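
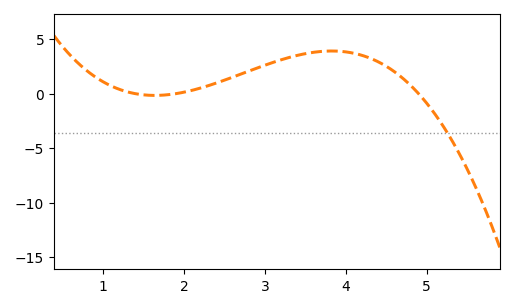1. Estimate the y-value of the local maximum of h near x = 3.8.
4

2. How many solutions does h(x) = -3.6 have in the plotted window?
1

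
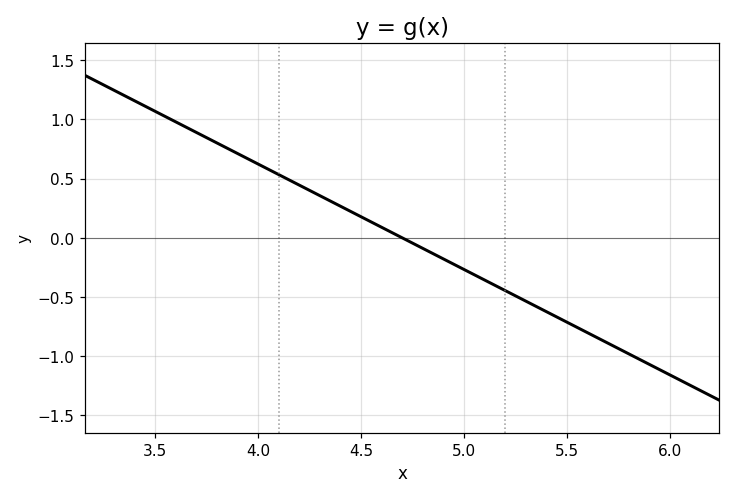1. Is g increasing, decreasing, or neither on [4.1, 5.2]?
decreasing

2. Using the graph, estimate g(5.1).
-0.35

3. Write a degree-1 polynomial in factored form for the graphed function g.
y = -0.89(x - 4.7)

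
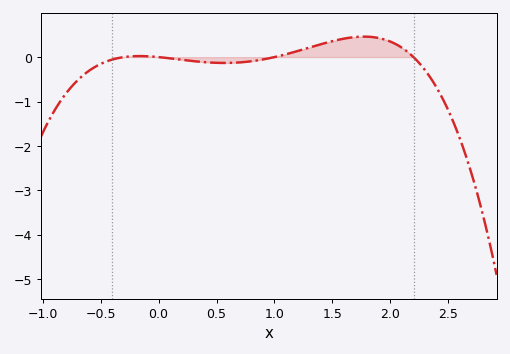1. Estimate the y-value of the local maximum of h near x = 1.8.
0.5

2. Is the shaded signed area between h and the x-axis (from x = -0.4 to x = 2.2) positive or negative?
positive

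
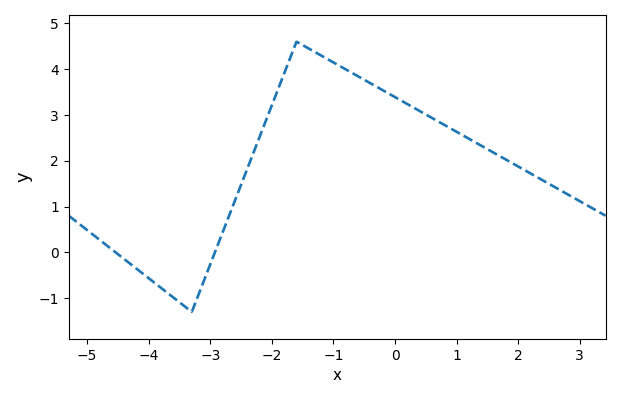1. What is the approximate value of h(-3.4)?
-1.19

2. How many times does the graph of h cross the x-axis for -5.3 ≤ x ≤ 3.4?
2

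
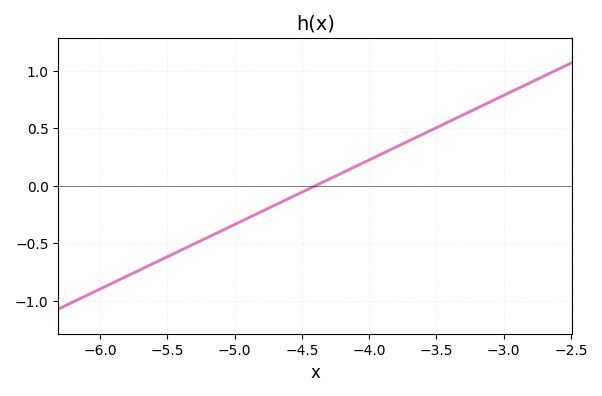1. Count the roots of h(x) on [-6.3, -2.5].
1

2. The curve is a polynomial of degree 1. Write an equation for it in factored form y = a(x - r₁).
y = 0.56(x + 4.4)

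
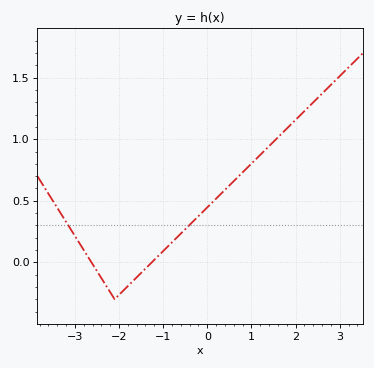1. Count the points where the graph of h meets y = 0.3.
2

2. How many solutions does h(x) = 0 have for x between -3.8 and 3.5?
2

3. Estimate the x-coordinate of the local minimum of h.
-2.1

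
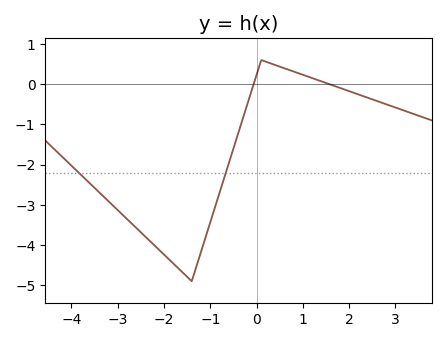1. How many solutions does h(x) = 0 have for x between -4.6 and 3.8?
2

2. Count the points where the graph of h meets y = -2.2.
2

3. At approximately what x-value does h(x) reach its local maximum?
0.103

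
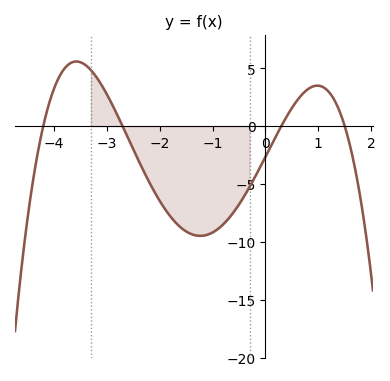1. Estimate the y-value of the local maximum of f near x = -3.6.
5.59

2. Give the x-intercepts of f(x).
-4.2, -2.7, 0.3, 1.5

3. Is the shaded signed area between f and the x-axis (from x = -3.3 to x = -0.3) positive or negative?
negative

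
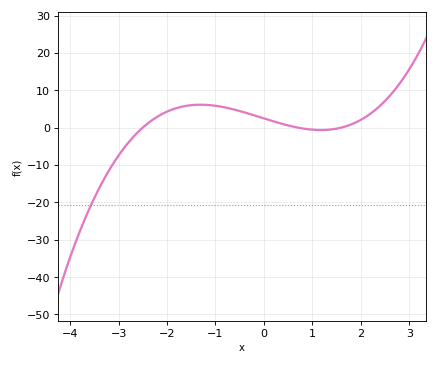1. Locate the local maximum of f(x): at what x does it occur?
-1.4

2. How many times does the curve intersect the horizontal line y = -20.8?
1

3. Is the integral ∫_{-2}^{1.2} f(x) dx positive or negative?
positive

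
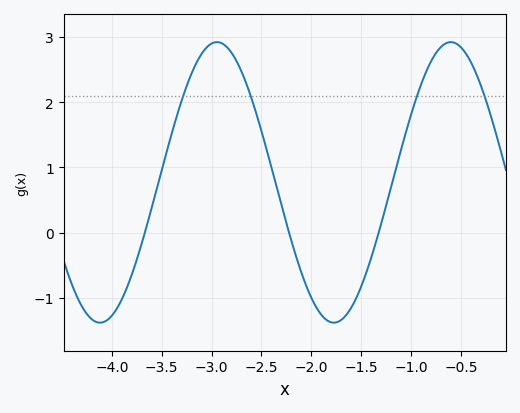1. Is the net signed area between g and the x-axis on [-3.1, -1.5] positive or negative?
positive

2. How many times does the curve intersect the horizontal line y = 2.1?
4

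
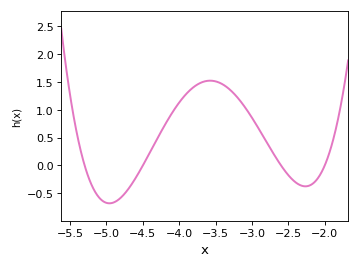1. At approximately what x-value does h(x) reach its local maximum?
-3.6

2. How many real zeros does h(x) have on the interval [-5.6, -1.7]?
4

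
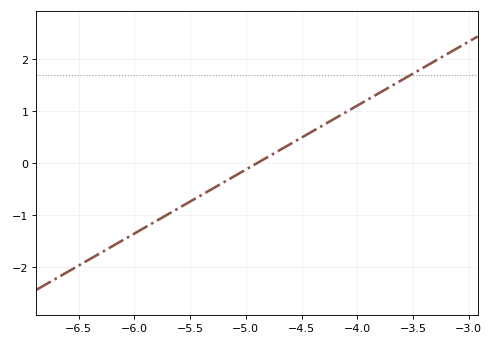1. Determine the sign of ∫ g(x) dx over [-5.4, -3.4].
positive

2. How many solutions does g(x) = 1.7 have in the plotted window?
1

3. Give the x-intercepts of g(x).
-4.9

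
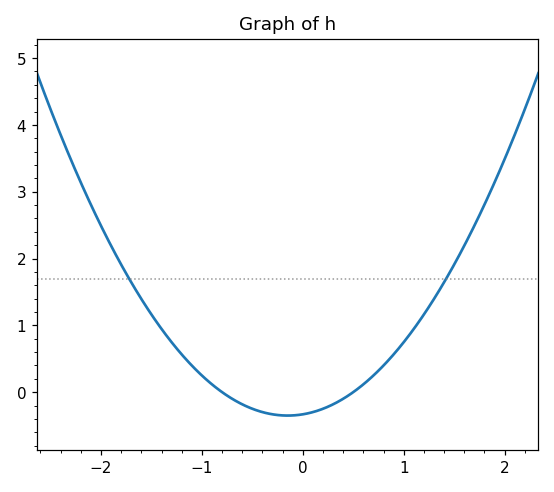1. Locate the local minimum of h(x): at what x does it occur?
-0.1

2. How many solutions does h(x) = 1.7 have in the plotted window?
2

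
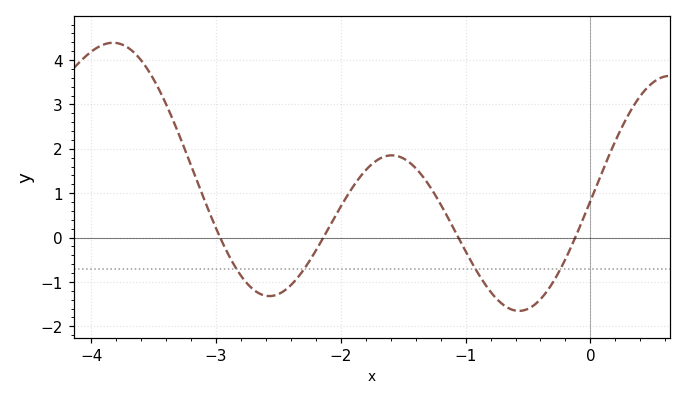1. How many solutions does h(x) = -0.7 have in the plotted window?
4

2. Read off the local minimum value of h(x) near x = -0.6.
-1.65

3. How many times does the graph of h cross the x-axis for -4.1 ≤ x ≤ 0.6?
4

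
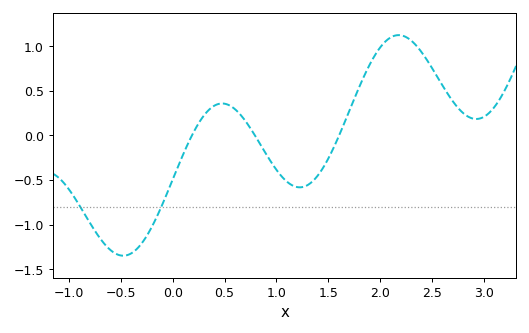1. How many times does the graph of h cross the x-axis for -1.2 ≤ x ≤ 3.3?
3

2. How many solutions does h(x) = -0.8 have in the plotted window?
2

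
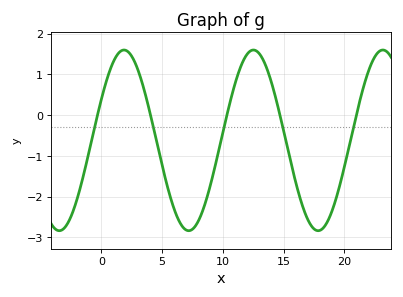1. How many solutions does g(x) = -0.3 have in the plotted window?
5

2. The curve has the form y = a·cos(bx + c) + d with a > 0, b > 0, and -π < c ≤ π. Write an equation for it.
y = 2.22cos(0.59x - 1.1) - 0.62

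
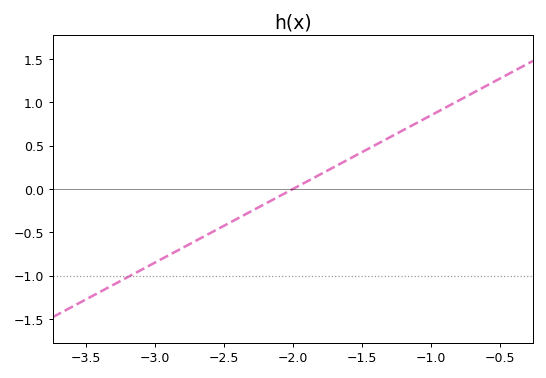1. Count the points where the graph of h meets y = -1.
1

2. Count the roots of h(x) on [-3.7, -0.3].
1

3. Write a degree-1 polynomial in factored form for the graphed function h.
y = 0.85(x + 2)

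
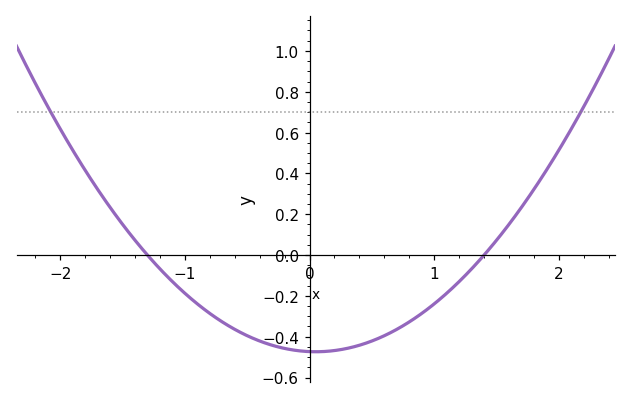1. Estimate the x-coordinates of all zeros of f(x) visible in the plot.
-1.3, 1.4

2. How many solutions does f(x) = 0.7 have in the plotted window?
2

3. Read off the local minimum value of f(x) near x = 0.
-0.48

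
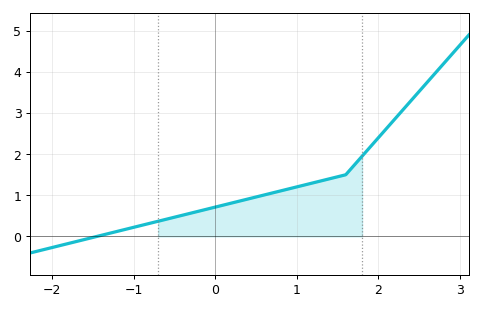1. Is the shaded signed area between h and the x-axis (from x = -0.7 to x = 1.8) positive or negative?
positive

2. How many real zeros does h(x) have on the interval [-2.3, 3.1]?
1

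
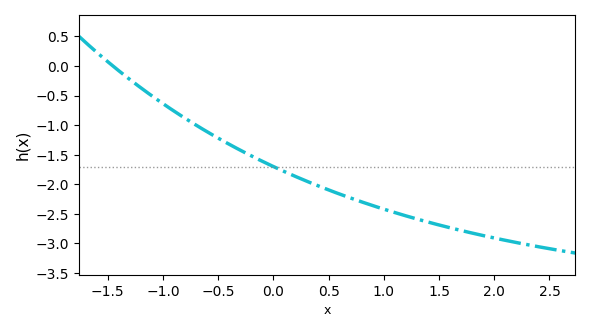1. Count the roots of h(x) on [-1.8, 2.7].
1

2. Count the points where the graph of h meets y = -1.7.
1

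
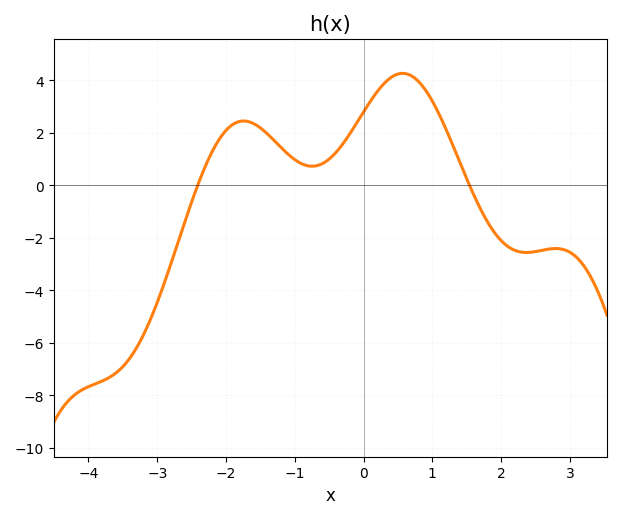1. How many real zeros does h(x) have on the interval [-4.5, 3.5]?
2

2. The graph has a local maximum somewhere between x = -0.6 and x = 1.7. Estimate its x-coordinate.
0.6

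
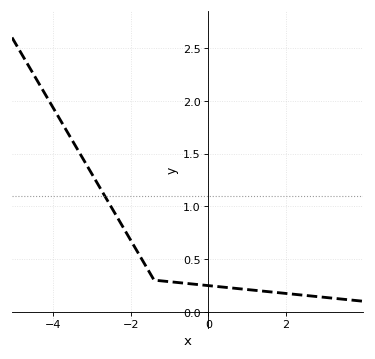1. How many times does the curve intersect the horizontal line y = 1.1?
1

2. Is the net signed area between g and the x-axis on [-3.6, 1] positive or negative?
positive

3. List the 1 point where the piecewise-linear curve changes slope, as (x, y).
(-1.4, 0.3)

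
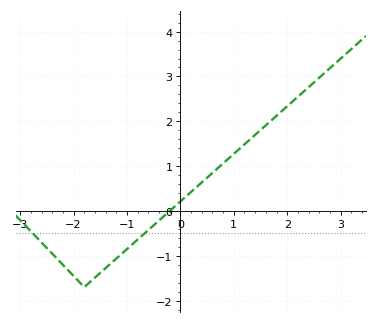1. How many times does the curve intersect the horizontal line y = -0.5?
2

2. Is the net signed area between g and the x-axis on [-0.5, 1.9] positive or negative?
positive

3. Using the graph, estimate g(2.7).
3.08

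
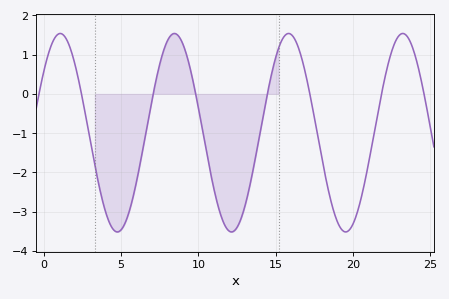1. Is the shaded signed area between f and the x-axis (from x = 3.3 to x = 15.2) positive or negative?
negative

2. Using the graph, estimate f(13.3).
-2.4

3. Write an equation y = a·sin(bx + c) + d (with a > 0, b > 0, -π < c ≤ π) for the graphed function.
y = 2.53sin(0.85x + 0.67) - 0.99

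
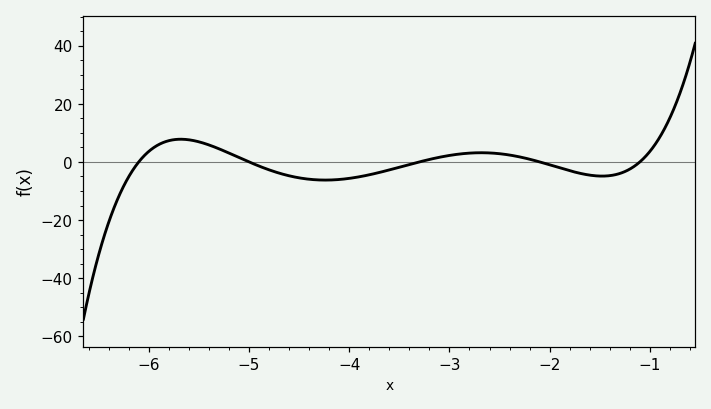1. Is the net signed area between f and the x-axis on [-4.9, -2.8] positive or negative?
negative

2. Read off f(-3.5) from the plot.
-2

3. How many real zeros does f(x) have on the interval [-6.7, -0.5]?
5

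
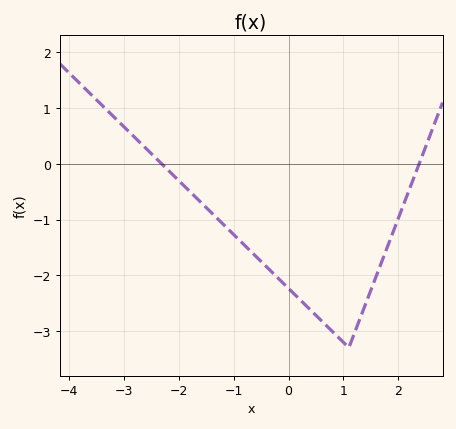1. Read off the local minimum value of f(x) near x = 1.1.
-3.3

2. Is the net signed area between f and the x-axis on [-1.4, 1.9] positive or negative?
negative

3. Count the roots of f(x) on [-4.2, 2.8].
2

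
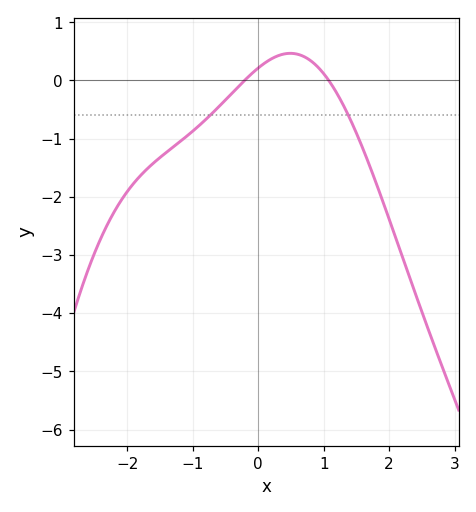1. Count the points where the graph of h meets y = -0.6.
2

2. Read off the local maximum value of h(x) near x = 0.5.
0.5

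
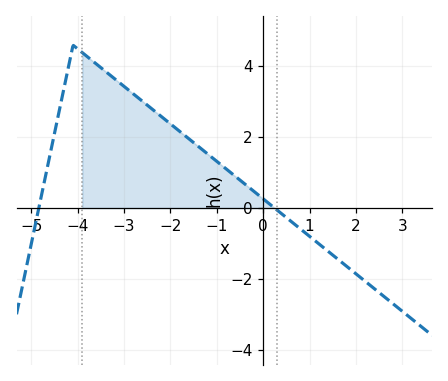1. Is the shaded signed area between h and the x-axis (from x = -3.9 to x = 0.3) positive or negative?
positive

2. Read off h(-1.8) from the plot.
2.2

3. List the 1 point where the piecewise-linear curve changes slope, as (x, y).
(-4.1, 4.6)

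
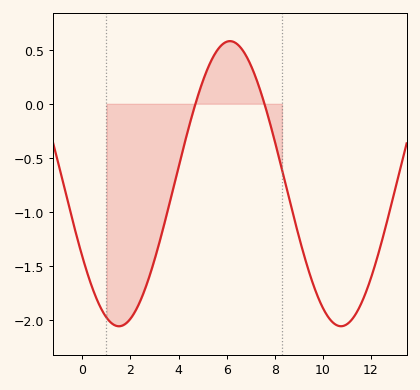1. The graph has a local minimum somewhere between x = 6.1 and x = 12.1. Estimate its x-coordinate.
10.8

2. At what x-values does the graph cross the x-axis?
4.8, 7.6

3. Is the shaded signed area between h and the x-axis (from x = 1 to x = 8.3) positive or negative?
negative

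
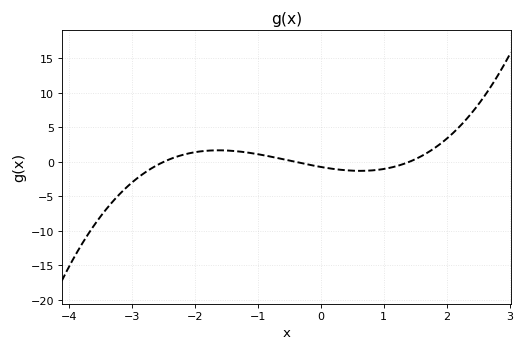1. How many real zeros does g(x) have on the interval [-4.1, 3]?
3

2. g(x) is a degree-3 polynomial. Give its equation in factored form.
y = 0.52(x + 2.5)(x + 0.4)(x - 1.4)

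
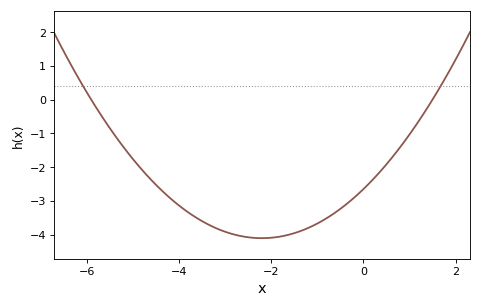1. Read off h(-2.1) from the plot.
-4.1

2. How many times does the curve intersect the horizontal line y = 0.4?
2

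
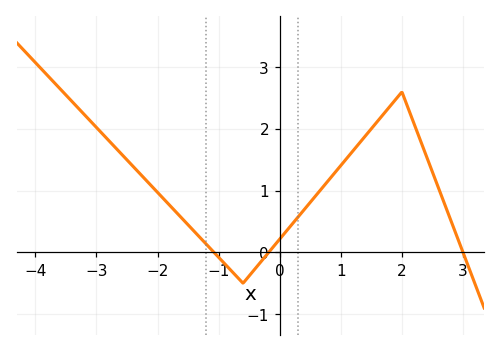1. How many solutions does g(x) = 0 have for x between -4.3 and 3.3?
3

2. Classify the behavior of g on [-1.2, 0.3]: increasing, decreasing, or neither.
neither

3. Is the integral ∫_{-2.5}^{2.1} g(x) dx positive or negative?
positive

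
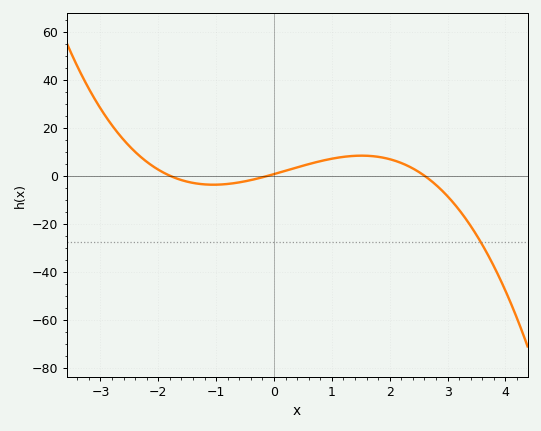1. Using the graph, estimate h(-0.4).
-1.81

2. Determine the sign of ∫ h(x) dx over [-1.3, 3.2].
positive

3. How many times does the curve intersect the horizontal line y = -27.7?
1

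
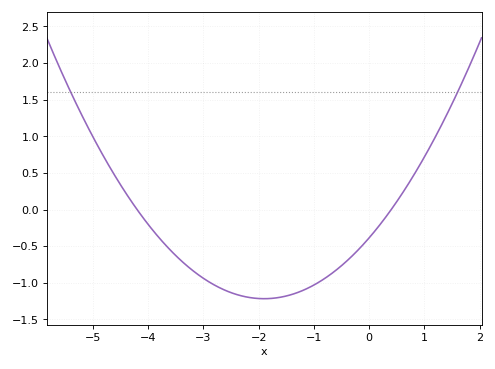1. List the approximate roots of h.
-4.2, 0.4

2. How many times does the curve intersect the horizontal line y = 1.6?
2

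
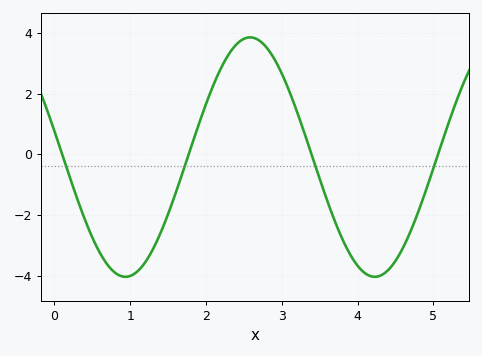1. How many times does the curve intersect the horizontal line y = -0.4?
4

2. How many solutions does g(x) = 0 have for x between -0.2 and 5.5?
4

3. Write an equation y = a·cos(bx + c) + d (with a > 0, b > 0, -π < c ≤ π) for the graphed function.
y = 3.95cos(1.9x + 1.3) - 0.09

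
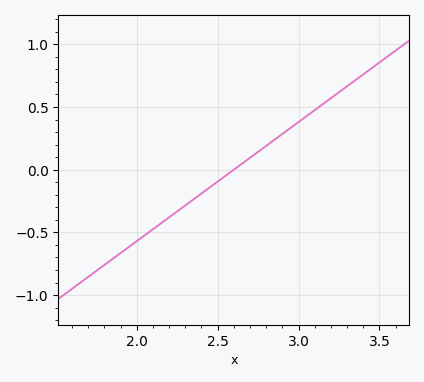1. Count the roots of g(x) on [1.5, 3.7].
1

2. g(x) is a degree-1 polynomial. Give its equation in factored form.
y = 0.95(x - 2.6)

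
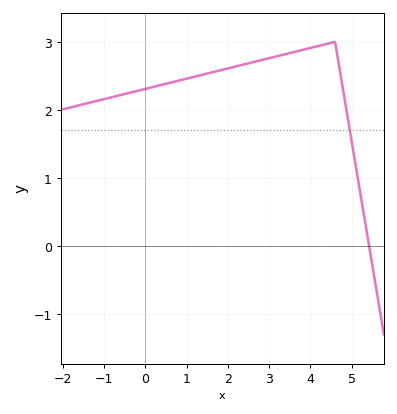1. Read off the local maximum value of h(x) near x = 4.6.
3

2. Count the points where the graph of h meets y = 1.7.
1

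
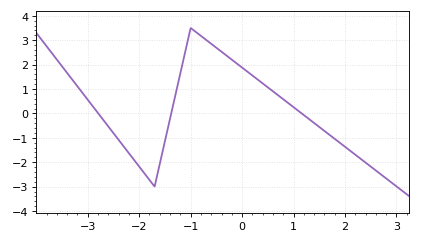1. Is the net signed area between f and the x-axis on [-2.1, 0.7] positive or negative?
positive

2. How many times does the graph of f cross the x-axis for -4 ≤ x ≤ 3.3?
3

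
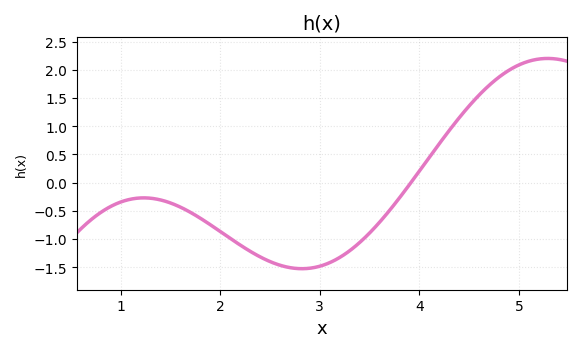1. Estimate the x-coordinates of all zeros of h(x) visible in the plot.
3.9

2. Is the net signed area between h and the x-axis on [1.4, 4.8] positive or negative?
negative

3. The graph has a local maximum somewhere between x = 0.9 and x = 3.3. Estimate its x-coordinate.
1.2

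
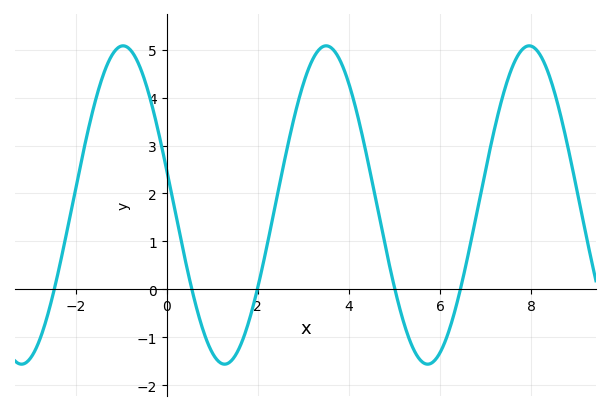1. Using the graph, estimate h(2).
0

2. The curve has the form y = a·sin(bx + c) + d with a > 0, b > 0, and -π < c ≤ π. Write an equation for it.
y = 3.32sin(1.4x + 2.9) + 1.76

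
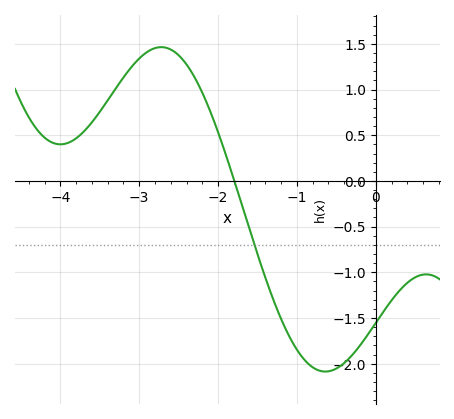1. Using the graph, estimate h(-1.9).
0.3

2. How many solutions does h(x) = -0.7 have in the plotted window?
1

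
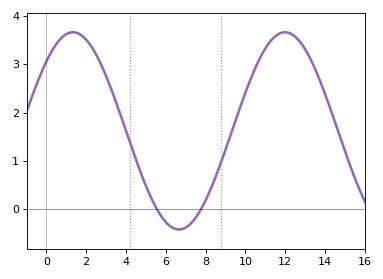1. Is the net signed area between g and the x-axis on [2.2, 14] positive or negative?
positive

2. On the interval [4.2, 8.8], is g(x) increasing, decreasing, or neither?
neither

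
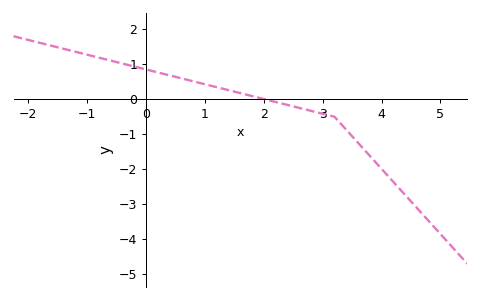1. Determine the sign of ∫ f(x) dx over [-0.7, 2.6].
positive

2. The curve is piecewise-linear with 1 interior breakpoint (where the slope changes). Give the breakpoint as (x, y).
(3.2, -0.5)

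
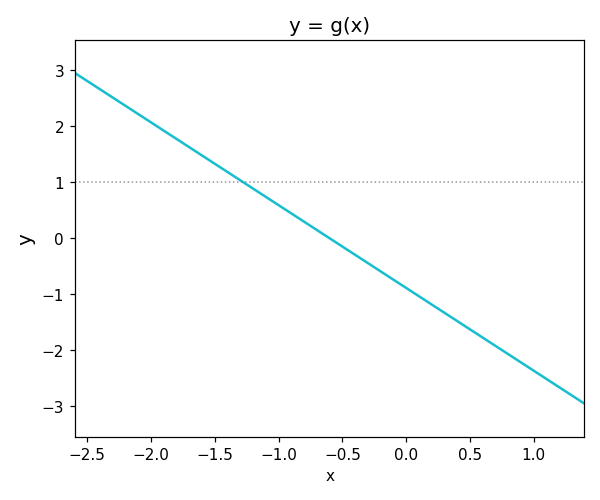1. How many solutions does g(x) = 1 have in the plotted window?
1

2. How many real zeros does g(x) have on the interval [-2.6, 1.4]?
1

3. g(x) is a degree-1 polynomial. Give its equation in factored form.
y = -1.48(x + 0.6)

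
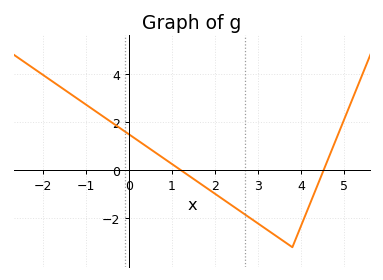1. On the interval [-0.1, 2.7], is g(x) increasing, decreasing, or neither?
decreasing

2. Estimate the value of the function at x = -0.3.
1.8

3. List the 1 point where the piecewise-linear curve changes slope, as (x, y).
(3.8, -3.2)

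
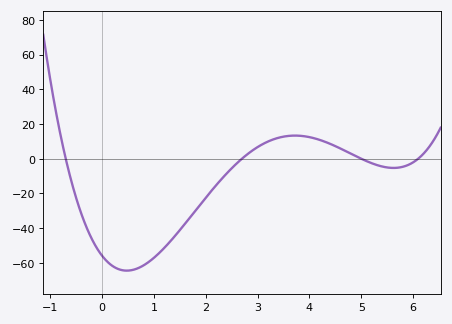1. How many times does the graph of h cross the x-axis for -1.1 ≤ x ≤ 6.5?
4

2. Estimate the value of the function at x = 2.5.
-6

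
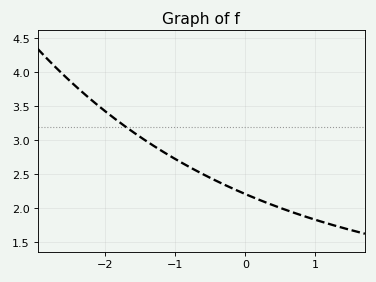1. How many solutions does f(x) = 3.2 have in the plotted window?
1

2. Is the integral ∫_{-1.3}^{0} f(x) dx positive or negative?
positive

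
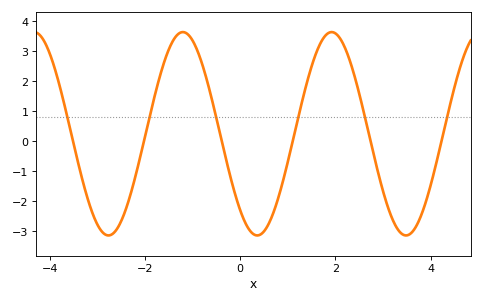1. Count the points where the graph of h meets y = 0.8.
6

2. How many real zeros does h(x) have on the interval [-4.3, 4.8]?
6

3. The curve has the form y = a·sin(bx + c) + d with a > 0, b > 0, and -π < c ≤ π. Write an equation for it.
y = 3.39sin(2.01x - 2.29) + 0.25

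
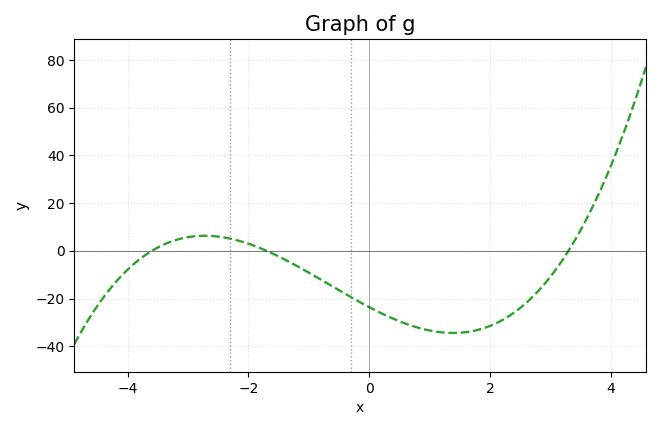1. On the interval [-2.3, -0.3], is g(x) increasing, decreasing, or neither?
decreasing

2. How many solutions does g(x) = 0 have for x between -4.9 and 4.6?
3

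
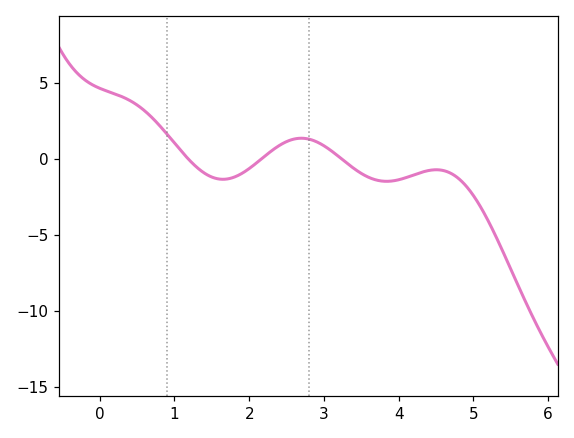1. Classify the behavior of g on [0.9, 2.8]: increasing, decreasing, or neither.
neither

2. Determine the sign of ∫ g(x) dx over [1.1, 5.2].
negative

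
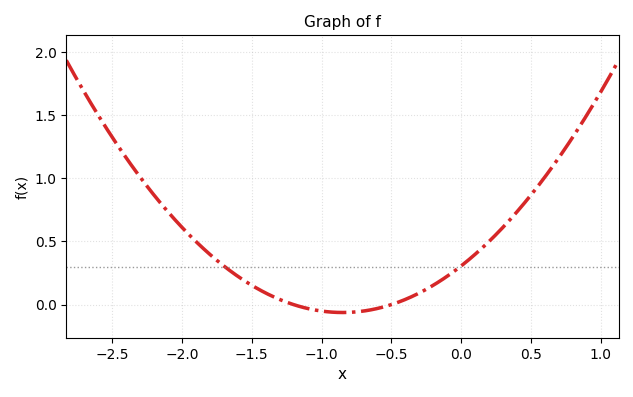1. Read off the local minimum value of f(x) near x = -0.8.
-0.062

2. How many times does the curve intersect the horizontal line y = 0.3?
2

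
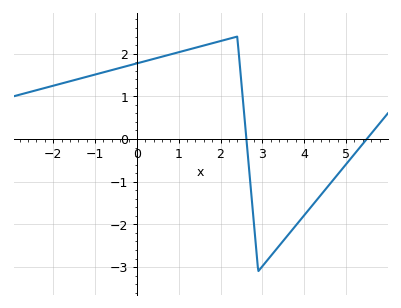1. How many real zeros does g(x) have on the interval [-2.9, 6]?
2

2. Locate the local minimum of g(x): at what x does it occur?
3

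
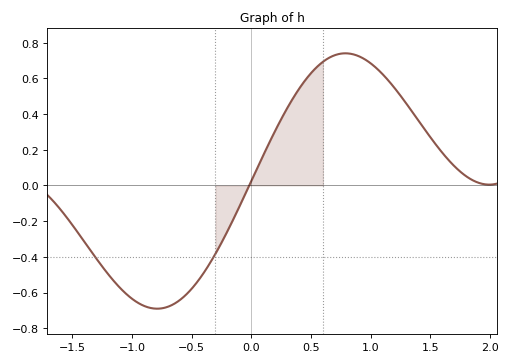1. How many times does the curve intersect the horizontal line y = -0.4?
2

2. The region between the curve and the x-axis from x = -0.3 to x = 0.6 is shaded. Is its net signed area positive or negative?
positive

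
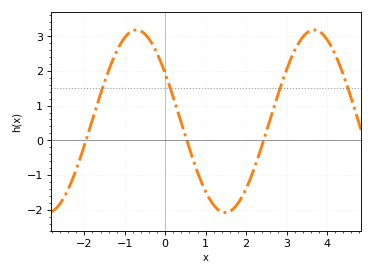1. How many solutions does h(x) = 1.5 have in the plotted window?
4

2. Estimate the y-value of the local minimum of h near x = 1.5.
-2.1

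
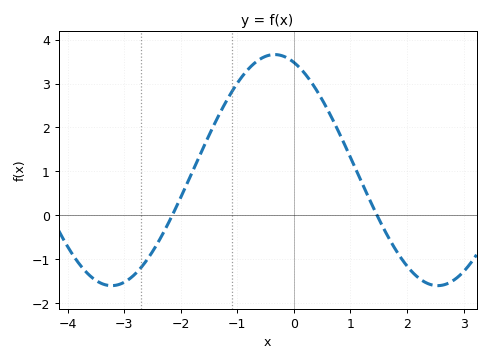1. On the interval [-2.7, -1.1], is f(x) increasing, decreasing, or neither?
increasing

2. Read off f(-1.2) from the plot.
2.59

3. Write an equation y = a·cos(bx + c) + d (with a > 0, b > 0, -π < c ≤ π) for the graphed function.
y = 2.63cos(1.09x + 0.37) + 1.03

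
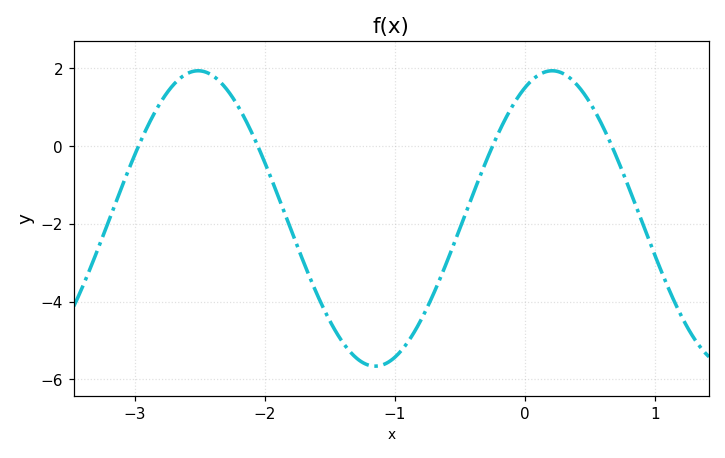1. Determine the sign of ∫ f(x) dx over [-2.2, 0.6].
negative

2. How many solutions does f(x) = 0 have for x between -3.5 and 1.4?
4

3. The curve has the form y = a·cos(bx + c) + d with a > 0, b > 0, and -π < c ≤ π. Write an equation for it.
y = 3.8cos(2.31x - 0.48) - 1.86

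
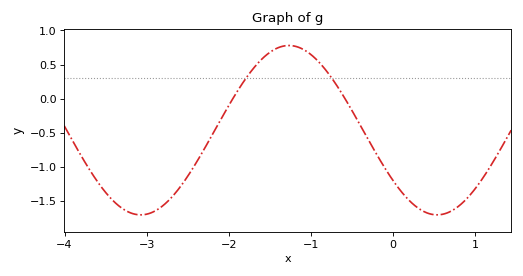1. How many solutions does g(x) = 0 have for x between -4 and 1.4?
2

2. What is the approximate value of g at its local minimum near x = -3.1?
-1.7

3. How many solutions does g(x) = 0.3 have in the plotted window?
2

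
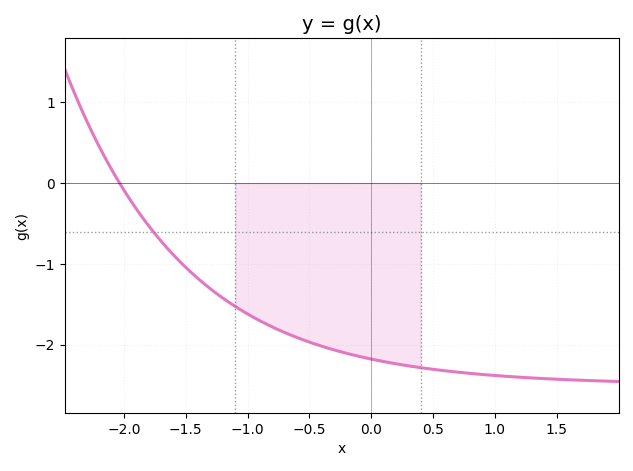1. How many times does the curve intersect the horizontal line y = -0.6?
1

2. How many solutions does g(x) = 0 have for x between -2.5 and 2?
1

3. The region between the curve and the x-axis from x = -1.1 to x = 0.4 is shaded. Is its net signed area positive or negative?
negative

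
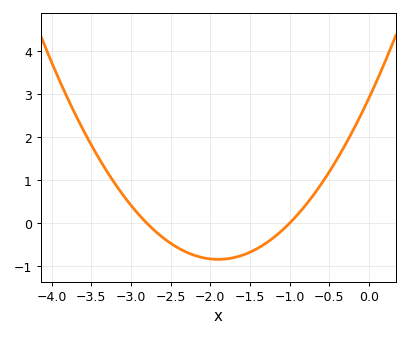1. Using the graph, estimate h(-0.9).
0.198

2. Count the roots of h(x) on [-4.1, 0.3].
2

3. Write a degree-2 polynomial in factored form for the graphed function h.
y = 1.04(x + 2.8)(x + 1)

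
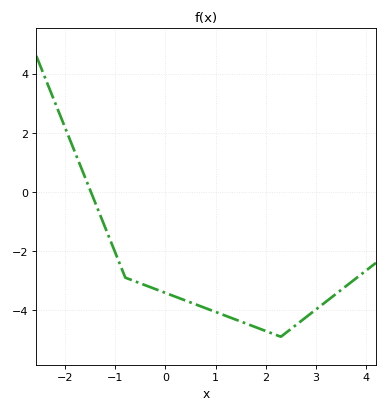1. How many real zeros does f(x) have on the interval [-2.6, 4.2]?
1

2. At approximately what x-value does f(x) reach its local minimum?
2.3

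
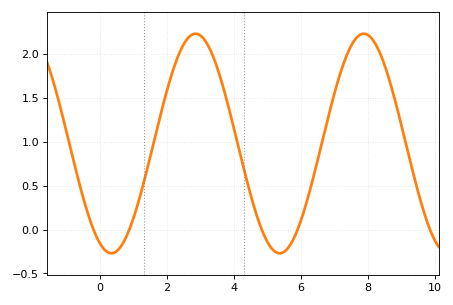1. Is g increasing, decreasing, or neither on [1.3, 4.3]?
neither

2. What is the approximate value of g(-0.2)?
0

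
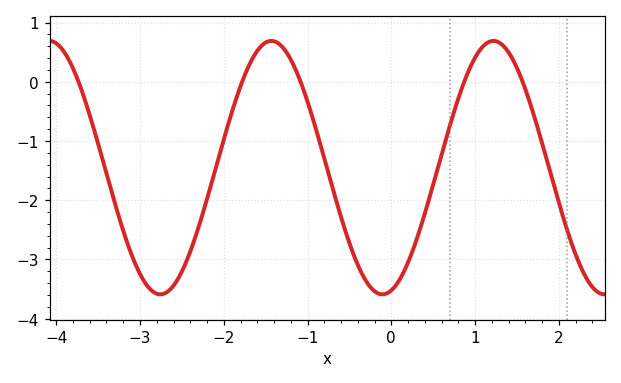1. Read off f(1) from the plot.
0.407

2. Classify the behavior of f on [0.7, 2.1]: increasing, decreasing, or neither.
neither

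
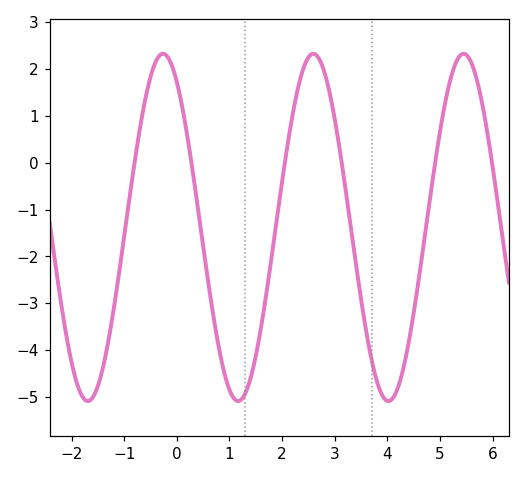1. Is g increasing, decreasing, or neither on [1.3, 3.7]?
neither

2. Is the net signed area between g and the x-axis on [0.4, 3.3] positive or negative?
negative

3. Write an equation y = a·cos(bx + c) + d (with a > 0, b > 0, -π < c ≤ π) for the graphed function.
y = 3.71cos(2.2x + 0.58) - 1.38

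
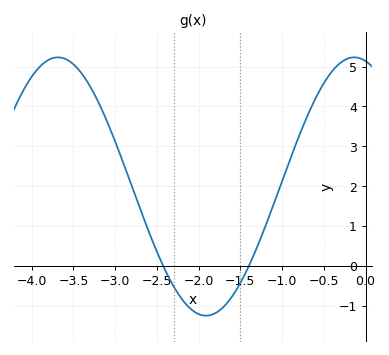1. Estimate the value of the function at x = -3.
3.1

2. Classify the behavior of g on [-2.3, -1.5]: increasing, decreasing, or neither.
neither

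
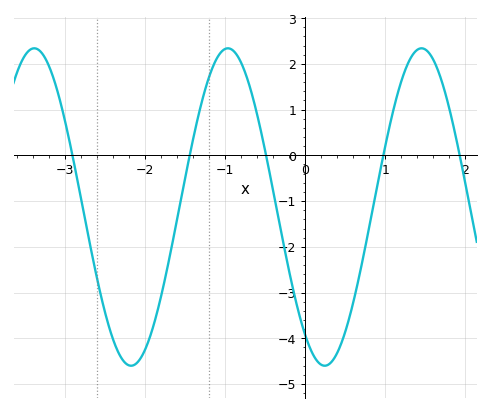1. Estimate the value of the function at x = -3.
0.789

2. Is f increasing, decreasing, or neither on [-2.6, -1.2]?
neither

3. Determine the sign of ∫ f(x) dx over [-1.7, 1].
negative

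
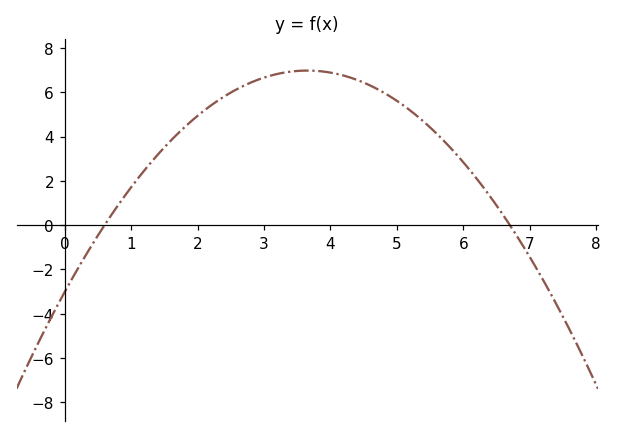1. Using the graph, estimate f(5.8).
3.51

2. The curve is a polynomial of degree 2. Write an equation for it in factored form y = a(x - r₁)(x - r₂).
y = -0.75(x - 0.6)(x - 6.7)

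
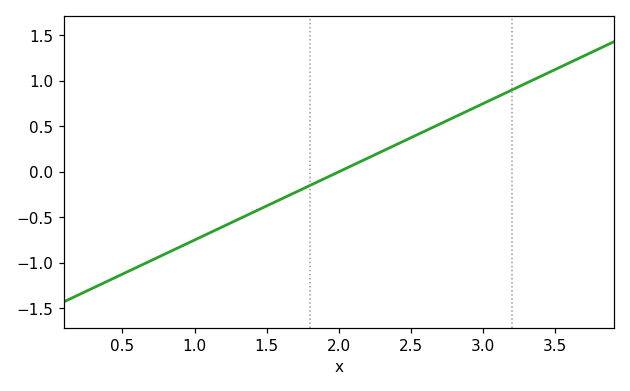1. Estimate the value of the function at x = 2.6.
0.45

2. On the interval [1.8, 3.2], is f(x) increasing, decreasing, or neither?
increasing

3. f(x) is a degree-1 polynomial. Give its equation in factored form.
y = 0.75(x - 2)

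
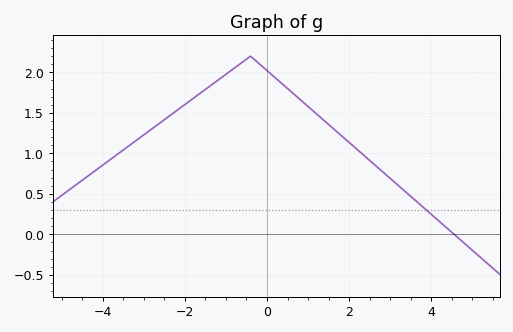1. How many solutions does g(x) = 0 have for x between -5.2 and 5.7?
1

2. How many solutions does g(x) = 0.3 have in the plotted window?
1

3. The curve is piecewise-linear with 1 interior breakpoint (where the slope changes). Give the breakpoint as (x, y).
(-0.4, 2.2)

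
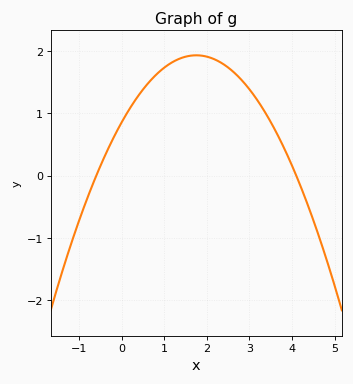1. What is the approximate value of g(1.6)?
1.9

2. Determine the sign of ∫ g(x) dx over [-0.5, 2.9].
positive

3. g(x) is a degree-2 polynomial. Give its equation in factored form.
y = -0.35(x + 0.6)(x - 4.1)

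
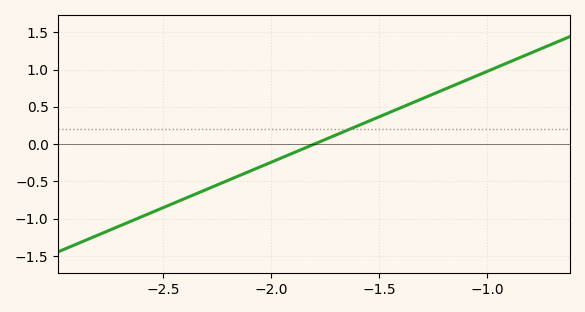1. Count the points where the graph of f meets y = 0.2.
1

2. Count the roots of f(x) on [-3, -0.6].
1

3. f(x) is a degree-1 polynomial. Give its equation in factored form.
y = 1.22(x + 1.8)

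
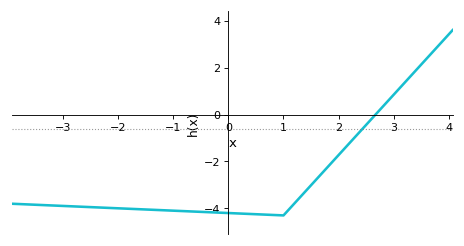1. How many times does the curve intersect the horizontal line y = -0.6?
1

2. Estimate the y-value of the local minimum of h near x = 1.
-4.3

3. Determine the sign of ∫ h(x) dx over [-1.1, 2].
negative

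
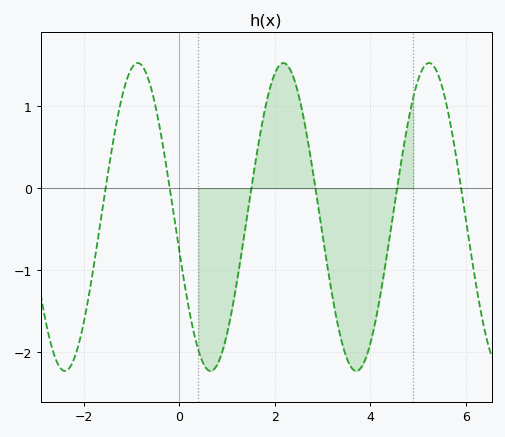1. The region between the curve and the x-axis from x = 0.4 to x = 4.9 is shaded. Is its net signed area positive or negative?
negative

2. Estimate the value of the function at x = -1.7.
-0.6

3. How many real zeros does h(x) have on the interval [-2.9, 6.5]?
6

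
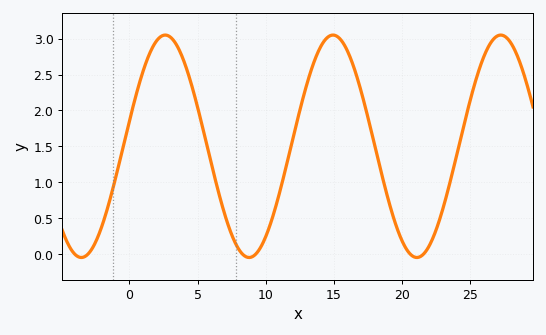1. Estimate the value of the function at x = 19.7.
0.35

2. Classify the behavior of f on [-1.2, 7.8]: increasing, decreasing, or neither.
neither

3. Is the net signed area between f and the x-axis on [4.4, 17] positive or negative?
positive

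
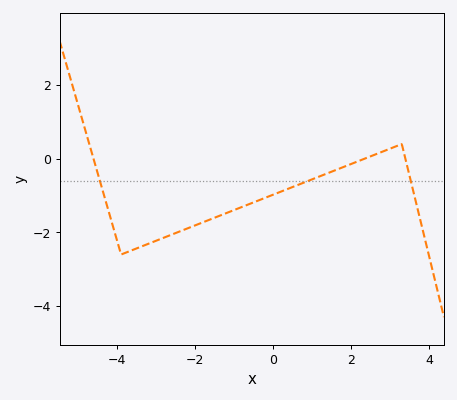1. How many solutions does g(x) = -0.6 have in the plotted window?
3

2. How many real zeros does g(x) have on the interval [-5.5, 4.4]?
3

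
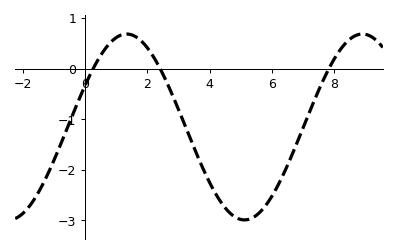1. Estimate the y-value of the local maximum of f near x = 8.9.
0.69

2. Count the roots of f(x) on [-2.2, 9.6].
3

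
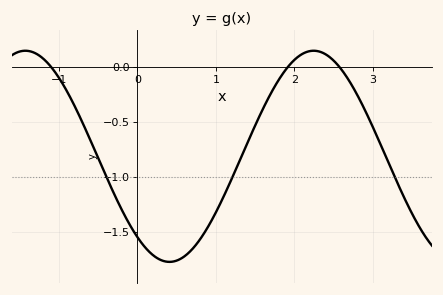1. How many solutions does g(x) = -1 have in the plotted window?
3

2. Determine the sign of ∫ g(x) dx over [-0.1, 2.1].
negative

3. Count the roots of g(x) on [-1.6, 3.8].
3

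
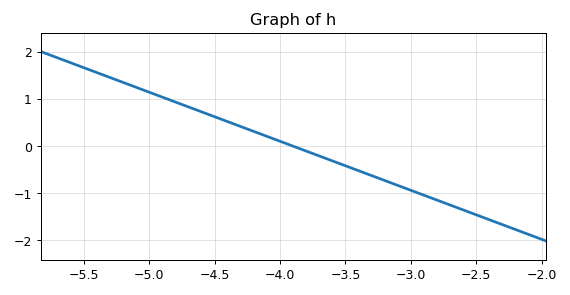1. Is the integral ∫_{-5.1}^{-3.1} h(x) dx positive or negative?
positive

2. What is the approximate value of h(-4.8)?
0.9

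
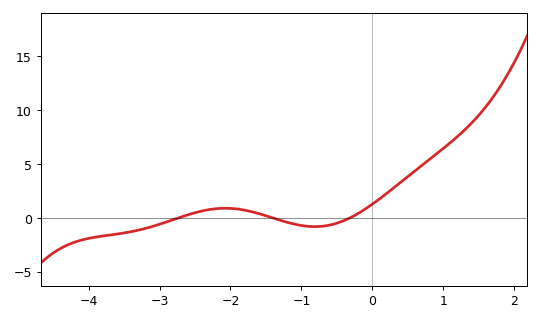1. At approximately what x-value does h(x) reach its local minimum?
-0.812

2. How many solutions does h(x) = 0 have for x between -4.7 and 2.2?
3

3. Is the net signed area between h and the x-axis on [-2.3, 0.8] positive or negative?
positive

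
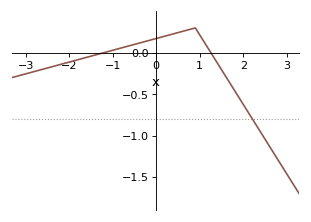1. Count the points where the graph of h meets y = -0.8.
1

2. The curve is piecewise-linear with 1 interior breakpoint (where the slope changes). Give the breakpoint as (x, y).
(0.9, 0.3)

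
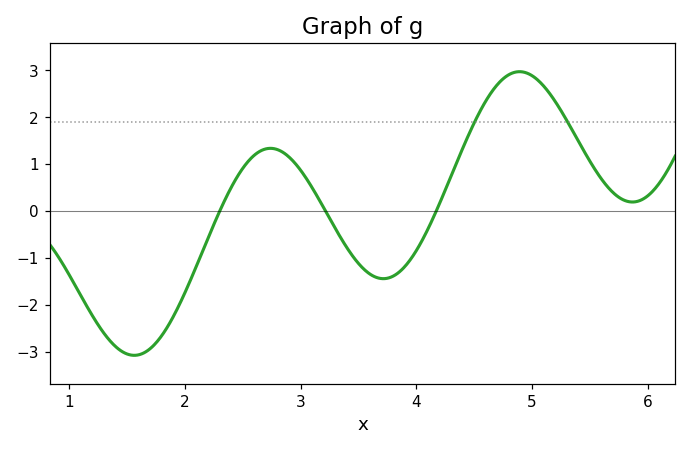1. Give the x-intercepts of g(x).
2.3, 3.22, 4.17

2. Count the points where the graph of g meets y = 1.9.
2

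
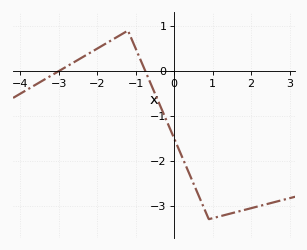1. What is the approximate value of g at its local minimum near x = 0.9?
-3.3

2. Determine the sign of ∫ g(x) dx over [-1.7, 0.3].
negative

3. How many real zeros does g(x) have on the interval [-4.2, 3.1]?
2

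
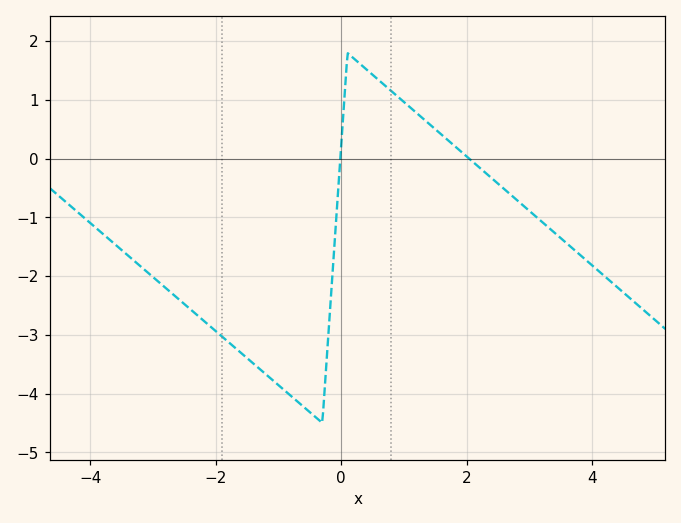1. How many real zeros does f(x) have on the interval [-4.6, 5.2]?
2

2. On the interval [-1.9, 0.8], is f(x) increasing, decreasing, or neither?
neither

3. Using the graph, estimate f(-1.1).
-3.8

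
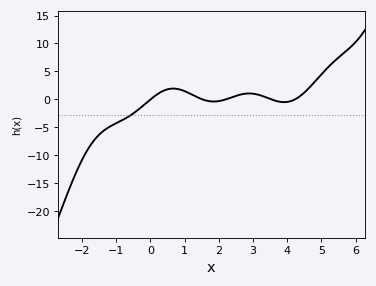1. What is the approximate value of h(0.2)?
1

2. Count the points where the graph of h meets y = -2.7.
1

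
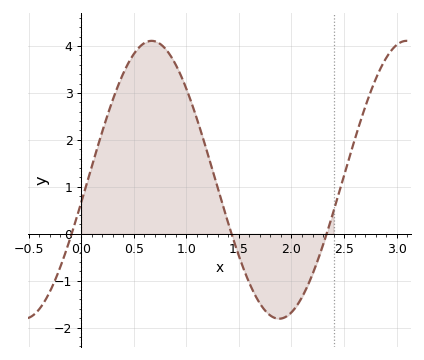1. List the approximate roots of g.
-0.092, 1.43, 2.33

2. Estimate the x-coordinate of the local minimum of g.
1.88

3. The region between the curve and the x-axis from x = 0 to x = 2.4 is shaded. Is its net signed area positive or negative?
positive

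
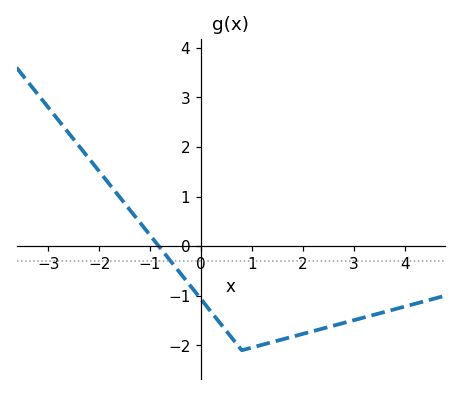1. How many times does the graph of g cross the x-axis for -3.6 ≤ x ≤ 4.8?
1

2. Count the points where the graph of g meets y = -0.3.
1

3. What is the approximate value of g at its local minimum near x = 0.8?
-2.1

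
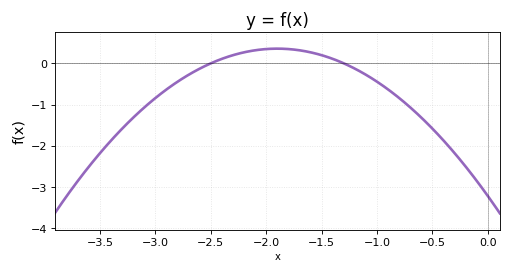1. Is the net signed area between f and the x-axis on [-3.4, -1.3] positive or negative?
negative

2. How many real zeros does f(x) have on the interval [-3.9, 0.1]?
2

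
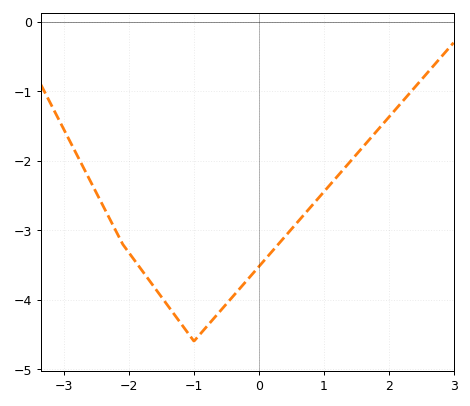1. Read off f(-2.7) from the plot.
-2.11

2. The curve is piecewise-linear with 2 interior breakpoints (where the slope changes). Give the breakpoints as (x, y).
(-2.1, -3.2); (-1, -4.6)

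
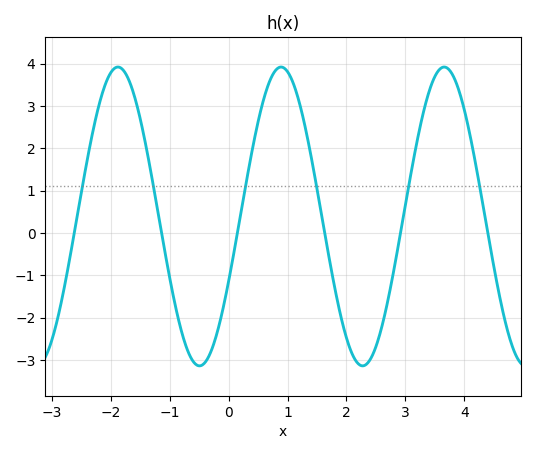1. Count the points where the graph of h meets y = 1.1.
6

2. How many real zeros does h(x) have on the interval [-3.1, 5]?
6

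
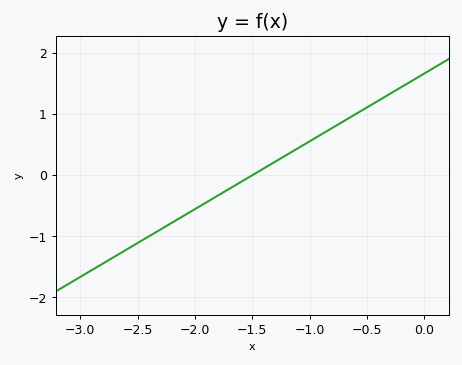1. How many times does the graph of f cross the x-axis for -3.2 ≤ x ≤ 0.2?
1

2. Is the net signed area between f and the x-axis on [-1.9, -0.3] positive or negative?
positive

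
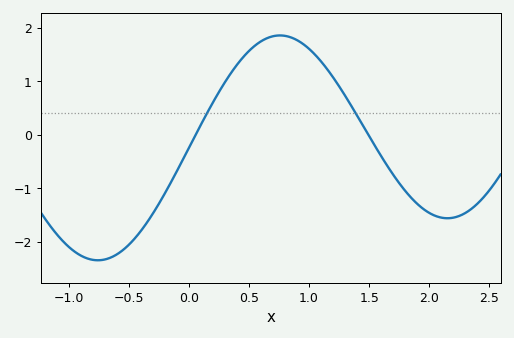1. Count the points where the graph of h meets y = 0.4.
2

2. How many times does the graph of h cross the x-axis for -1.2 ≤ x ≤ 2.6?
2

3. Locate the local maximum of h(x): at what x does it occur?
0.758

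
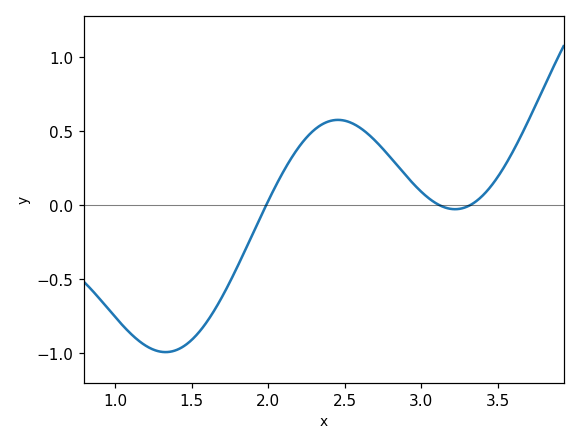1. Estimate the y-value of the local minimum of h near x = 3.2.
-0.027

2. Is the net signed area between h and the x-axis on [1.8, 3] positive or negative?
positive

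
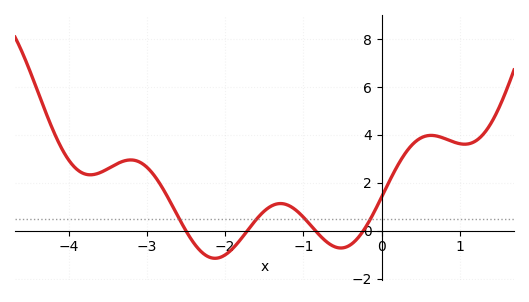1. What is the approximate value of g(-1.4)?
1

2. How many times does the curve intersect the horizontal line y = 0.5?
4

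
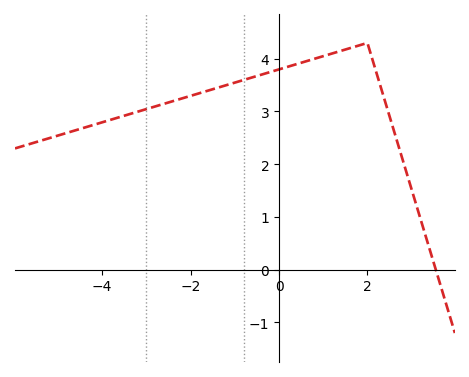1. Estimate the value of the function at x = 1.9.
4.3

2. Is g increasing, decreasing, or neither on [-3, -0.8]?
increasing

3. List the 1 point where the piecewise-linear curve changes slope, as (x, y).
(2, 4.3)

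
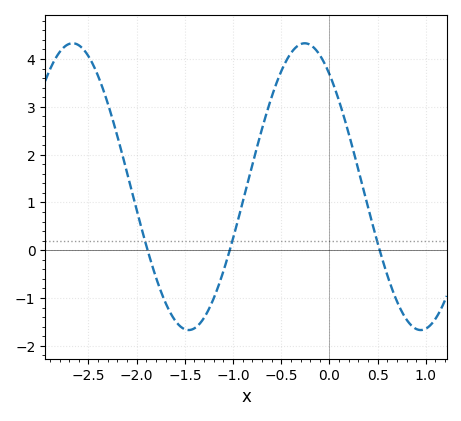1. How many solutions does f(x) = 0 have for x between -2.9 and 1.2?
3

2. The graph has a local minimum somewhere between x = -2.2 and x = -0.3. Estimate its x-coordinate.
-1.46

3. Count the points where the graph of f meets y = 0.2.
3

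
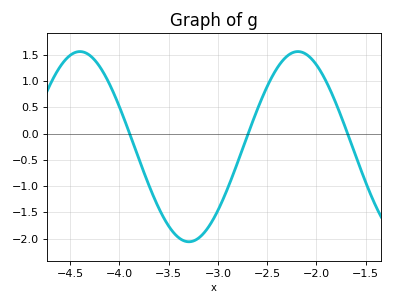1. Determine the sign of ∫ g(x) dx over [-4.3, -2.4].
negative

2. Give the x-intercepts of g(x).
-3.9, -2.7, -1.7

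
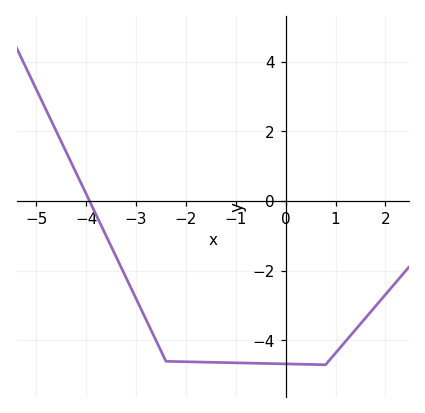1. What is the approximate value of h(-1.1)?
-4.64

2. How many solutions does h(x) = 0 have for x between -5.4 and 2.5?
1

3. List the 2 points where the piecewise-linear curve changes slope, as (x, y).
(-2.4, -4.6); (0.8, -4.7)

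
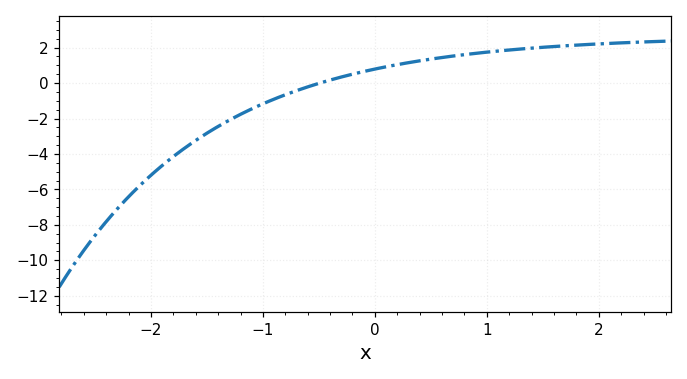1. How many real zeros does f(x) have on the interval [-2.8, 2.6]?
1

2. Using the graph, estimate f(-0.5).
0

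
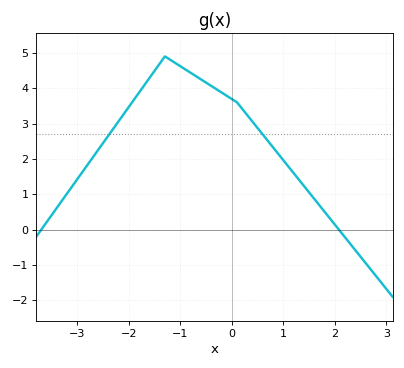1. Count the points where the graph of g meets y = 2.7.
2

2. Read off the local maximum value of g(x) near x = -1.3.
4.9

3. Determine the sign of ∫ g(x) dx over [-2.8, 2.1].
positive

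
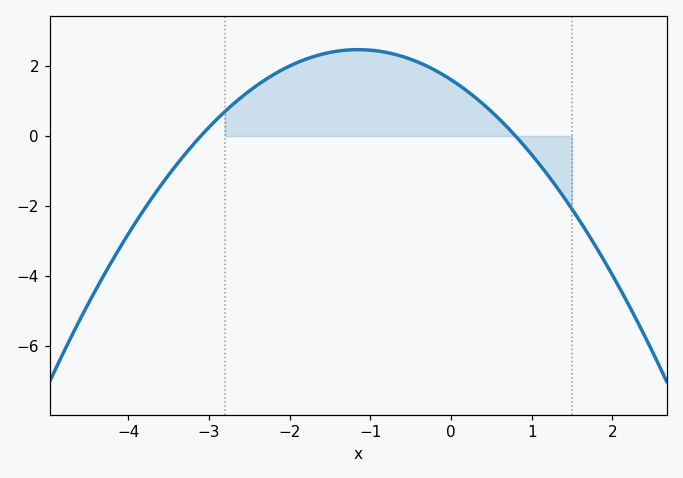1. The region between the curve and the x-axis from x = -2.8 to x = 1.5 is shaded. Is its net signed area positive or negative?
positive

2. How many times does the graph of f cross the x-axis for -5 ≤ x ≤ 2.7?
2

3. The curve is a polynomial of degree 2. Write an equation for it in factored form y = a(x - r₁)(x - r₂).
y = -0.65(x + 3.1)(x - 0.8)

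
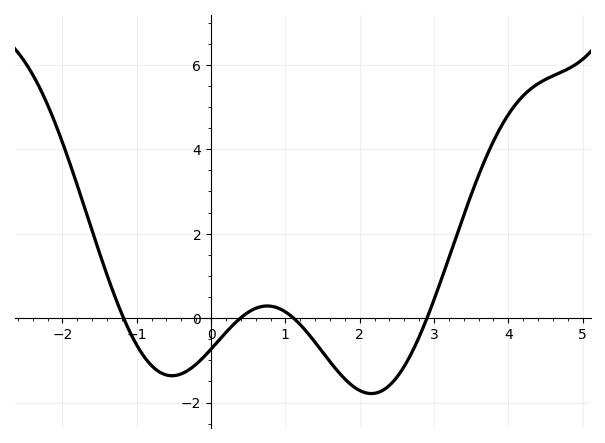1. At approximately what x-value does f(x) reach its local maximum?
0.8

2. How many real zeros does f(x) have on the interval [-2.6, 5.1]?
4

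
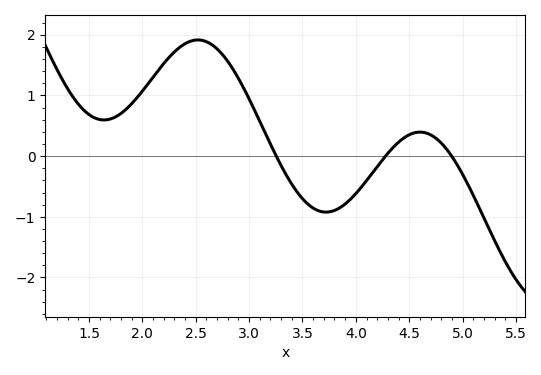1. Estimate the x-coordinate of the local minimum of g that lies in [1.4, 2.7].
1.6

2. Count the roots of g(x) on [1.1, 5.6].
3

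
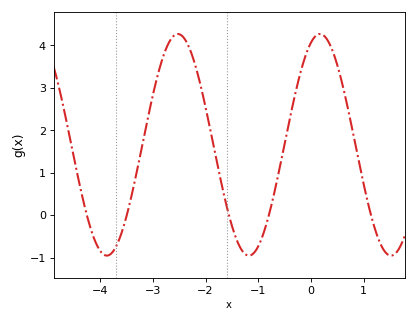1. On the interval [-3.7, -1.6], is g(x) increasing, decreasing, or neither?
neither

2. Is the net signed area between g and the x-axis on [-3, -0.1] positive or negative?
positive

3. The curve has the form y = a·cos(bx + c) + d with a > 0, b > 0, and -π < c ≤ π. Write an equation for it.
y = 2.61cos(2.3x - 0.4) + 1.66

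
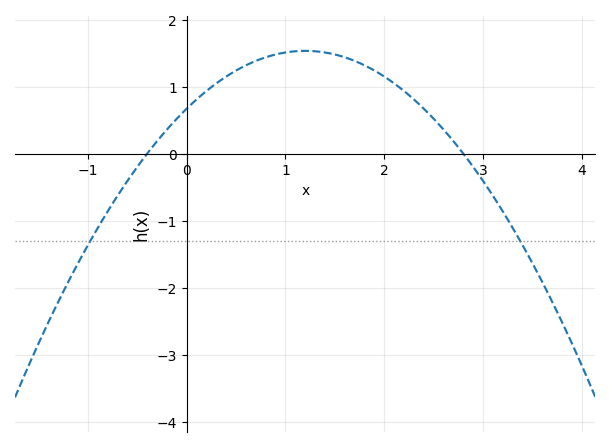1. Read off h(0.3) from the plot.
1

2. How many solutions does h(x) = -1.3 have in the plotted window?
2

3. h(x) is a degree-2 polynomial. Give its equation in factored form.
y = -0.6(x + 0.4)(x - 2.8)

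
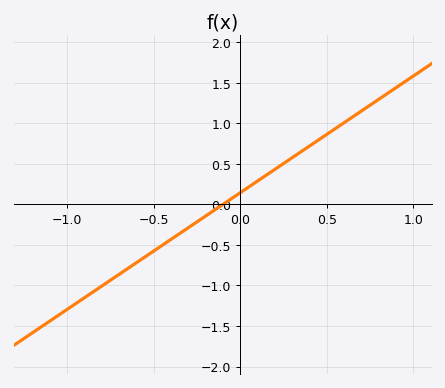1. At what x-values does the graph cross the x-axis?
-0.1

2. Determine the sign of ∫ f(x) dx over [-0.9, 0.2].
negative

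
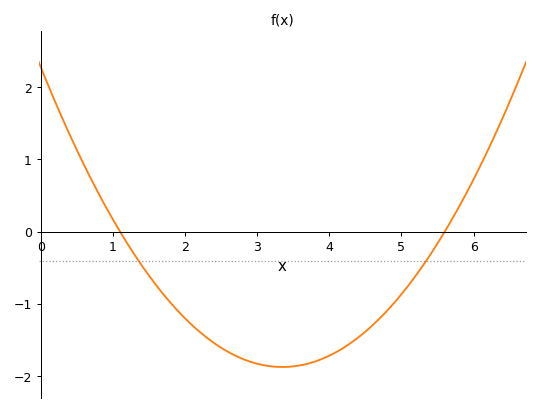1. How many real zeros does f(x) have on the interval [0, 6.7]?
2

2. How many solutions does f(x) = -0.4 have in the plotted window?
2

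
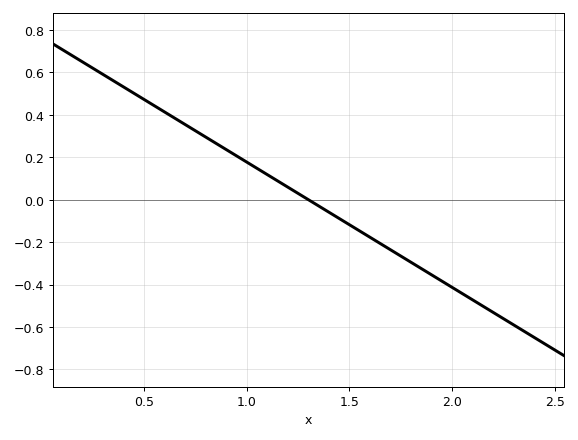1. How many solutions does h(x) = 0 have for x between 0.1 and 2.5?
1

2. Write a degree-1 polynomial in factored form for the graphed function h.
y = -0.59(x - 1.3)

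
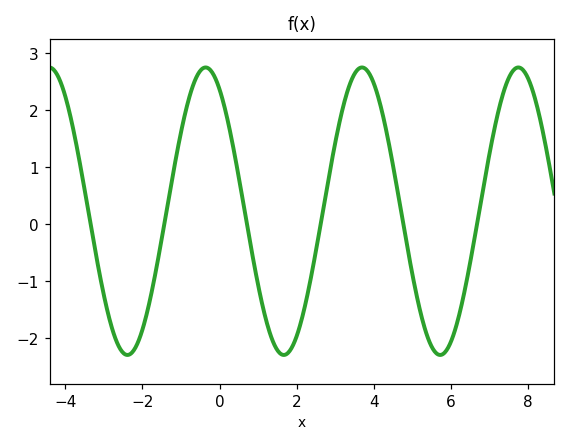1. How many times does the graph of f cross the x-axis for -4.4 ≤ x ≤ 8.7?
6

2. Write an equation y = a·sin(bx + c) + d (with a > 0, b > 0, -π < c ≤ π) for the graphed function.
y = 2.52sin(1.6x + 2.1) + 0.22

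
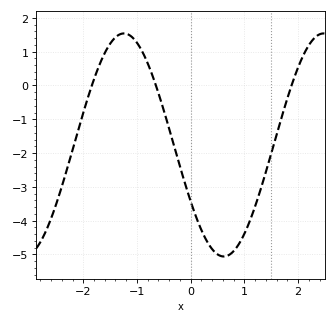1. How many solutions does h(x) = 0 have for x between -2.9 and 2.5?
3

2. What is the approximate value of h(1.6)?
-1.45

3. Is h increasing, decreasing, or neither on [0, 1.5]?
neither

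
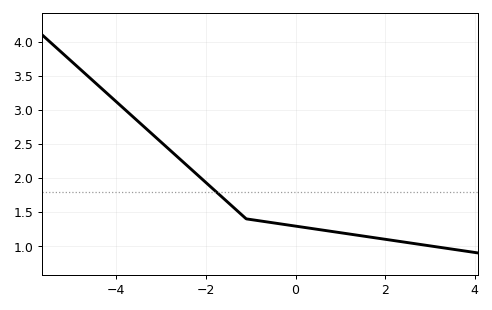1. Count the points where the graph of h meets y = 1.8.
1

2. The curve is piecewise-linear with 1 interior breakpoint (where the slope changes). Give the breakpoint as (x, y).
(-1.1, 1.4)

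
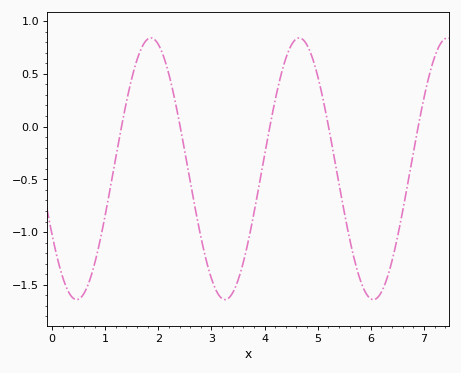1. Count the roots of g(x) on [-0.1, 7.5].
5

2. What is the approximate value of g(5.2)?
0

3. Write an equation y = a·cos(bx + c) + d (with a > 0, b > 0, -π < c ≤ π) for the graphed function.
y = 1.24cos(2.2x + 2.1) - 0.4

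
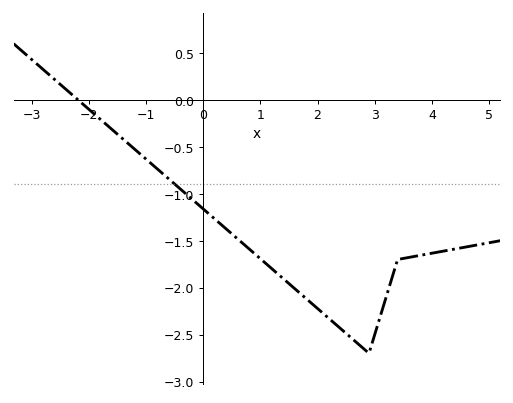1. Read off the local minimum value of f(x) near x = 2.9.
-2.7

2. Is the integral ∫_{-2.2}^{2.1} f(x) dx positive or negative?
negative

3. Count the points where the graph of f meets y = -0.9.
1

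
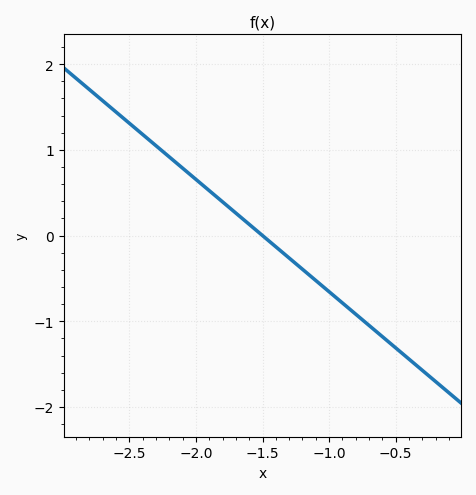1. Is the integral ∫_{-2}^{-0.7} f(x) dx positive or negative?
negative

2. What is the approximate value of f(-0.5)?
-1.3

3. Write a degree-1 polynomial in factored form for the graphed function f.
y = -1.31(x + 1.5)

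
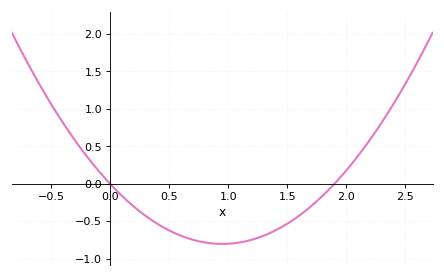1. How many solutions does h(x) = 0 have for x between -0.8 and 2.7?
2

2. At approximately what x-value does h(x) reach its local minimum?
0.95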